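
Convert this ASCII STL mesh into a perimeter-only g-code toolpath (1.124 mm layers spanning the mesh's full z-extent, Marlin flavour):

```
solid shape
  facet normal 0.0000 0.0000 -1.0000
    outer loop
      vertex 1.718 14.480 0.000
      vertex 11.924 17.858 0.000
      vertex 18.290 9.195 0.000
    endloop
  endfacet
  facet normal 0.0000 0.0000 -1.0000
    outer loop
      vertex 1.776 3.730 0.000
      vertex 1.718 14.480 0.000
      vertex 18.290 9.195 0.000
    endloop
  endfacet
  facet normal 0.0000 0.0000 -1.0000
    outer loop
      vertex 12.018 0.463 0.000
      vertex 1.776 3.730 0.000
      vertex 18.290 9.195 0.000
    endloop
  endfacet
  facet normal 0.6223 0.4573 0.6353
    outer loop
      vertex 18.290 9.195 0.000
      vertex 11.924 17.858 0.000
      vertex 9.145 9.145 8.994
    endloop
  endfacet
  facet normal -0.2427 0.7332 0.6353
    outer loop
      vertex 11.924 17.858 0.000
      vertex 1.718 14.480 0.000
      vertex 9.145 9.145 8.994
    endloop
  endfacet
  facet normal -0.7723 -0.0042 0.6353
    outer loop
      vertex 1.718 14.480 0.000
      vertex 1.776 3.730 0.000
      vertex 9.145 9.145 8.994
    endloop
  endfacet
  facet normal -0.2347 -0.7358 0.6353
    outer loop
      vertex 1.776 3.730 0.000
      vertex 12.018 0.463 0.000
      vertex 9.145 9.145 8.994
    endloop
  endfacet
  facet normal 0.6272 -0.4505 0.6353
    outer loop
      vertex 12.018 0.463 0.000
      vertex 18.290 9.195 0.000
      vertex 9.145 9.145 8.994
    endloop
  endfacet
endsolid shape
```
; perimeter-only toolpath
G21 ; units = mm
G90 ; absolute positioning
G28 ; home
; layer 1
G0 Z1.124
G0 X17.147 Y9.189
G1 X11.577 Y16.769
G1 X2.646 Y13.813
G1 X2.697 Y4.407
G1 X11.659 Y1.548
G1 X17.147 Y9.189
; layer 2
G0 Z2.248
G0 X16.004 Y9.183
G1 X11.229 Y15.680
G1 X3.575 Y13.146
G1 X3.618 Y5.084
G1 X11.300 Y2.633
G1 X16.004 Y9.183
; layer 3
G0 Z3.373
G0 X14.861 Y9.176
G1 X10.882 Y14.591
G1 X4.503 Y12.479
G1 X4.539 Y5.761
G1 X10.941 Y3.719
G1 X14.861 Y9.176
; layer 4
G0 Z4.497
G0 X13.717 Y9.170
G1 X10.534 Y13.502
G1 X5.431 Y11.812
G1 X5.460 Y6.438
G1 X10.582 Y4.804
G1 X13.717 Y9.170
; layer 5
G0 Z5.621
G0 X12.574 Y9.164
G1 X10.187 Y12.412
G1 X6.360 Y11.146
G1 X6.382 Y7.114
G1 X10.222 Y5.889
G1 X12.574 Y9.164
; layer 6
G0 Z6.745
G0 X11.431 Y9.157
G1 X9.840 Y11.323
G1 X7.288 Y10.479
G1 X7.303 Y7.791
G1 X9.863 Y6.974
G1 X11.431 Y9.157
; layer 7
G0 Z7.870
G0 X10.288 Y9.151
G1 X9.492 Y10.234
G1 X8.217 Y9.812
G1 X8.224 Y8.468
G1 X9.504 Y8.060
G1 X10.288 Y9.151
M2 ; end

The solid is a regular 5-sided pyramid, base circumscribed radius ≈ 9.14 mm, apex at z ≈ 8.99 mm. Slicing at Δz = 1.124 mm — 8 equal slices spanning the solid's height, so layer i sits at z = i·h/8 — gives 7 non-empty perimeters. Each is a 5-segment closed polygon; G0 lifts to the layer z and rapids to the start vertex, then G1 traces the edges. The cross-section shrinks linearly with z (the slice at the apex is degenerate and omitted).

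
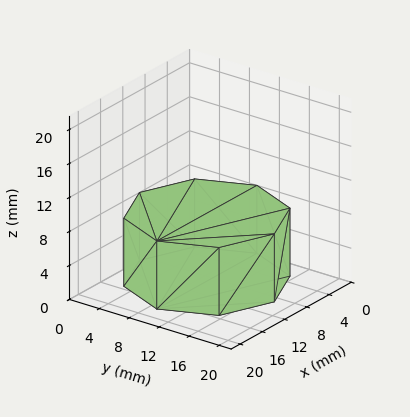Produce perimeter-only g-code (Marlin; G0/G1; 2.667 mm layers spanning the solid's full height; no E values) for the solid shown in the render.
Reading the render: the shape is a regular 8-sided prism (a cylinder approximated with 8 flat sides), circumscribed radius ≈ 9 mm, height ≈ 8 mm (dimensions read to the nearest mm from the axis ticks). For the g-code, the solid's height is divided into equal slices at the stated Δz and each level perimeter traced with G1 moves after a G0 lift.

; perimeter-only toolpath
G21 ; units = mm
G90 ; absolute positioning
G28 ; home
; layer 1
G0 Z2.667
G0 X18.000 Y9.000
G1 X15.364 Y15.364
G1 X9.000 Y18.000
G1 X2.636 Y15.364
G1 X0.000 Y9.000
G1 X2.636 Y2.636
G1 X9.000 Y0.000
G1 X15.364 Y2.636
G1 X18.000 Y9.000
; layer 2
G0 Z5.333
G0 X18.000 Y9.000
G1 X15.364 Y15.364
G1 X9.000 Y18.000
G1 X2.636 Y15.364
G1 X0.000 Y9.000
G1 X2.636 Y2.636
G1 X9.000 Y0.000
G1 X15.364 Y2.636
G1 X18.000 Y9.000
; layer 3
G0 Z8.000
G0 X18.000 Y9.000
G1 X15.364 Y15.364
G1 X9.000 Y18.000
G1 X2.636 Y15.364
G1 X0.000 Y9.000
G1 X2.636 Y2.636
G1 X9.000 Y0.000
G1 X15.364 Y2.636
G1 X18.000 Y9.000
M2 ; end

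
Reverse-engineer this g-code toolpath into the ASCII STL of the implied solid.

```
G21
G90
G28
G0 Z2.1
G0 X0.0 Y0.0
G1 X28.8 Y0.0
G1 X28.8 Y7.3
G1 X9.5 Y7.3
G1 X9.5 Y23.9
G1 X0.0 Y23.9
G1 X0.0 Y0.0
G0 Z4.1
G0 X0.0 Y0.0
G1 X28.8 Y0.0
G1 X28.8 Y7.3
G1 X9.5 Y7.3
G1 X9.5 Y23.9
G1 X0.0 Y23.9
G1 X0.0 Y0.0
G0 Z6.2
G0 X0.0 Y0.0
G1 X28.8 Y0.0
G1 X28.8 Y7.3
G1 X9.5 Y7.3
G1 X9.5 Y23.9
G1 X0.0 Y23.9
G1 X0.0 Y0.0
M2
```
solid part
  facet normal 0.0000 0.0000 -1.0000
    outer loop
      vertex 28.8 7.3 0.0
      vertex 28.8 0.0 0.0
      vertex 0.0 0.0 0.0
    endloop
  endfacet
  facet normal 0.0000 0.0000 -1.0000
    outer loop
      vertex 9.5 7.3 0.0
      vertex 28.8 7.3 0.0
      vertex 0.0 0.0 0.0
    endloop
  endfacet
  facet normal 0.0000 0.0000 -1.0000
    outer loop
      vertex 9.5 23.9 0.0
      vertex 9.5 7.3 0.0
      vertex 0.0 0.0 0.0
    endloop
  endfacet
  facet normal 0.0000 0.0000 -1.0000
    outer loop
      vertex 0.0 23.9 0.0
      vertex 9.5 23.9 0.0
      vertex 0.0 0.0 0.0
    endloop
  endfacet
  facet normal 0.0000 0.0000 1.0000
    outer loop
      vertex 0.0 0.0 6.2
      vertex 28.8 0.0 6.2
      vertex 28.8 7.3 6.2
    endloop
  endfacet
  facet normal 0.0000 0.0000 1.0000
    outer loop
      vertex 0.0 0.0 6.2
      vertex 28.8 7.3 6.2
      vertex 9.5 7.3 6.2
    endloop
  endfacet
  facet normal 0.0000 0.0000 1.0000
    outer loop
      vertex 0.0 0.0 6.2
      vertex 9.5 7.3 6.2
      vertex 9.5 23.9 6.2
    endloop
  endfacet
  facet normal 0.0000 0.0000 1.0000
    outer loop
      vertex 0.0 0.0 6.2
      vertex 9.5 23.9 6.2
      vertex 0.0 23.9 6.2
    endloop
  endfacet
  facet normal 0.0000 -1.0000 0.0000
    outer loop
      vertex 0.0 0.0 0.0
      vertex 28.8 0.0 0.0
      vertex 28.8 0.0 6.2
    endloop
  endfacet
  facet normal 0.0000 -1.0000 0.0000
    outer loop
      vertex 0.0 0.0 0.0
      vertex 28.8 0.0 6.2
      vertex 0.0 0.0 6.2
    endloop
  endfacet
  facet normal 1.0000 0.0000 0.0000
    outer loop
      vertex 28.8 0.0 0.0
      vertex 28.8 7.3 0.0
      vertex 28.8 7.3 6.2
    endloop
  endfacet
  facet normal 1.0000 0.0000 0.0000
    outer loop
      vertex 28.8 0.0 0.0
      vertex 28.8 7.3 6.2
      vertex 28.8 0.0 6.2
    endloop
  endfacet
  facet normal 0.0000 1.0000 0.0000
    outer loop
      vertex 28.8 7.3 0.0
      vertex 9.5 7.3 0.0
      vertex 9.5 7.3 6.2
    endloop
  endfacet
  facet normal 0.0000 1.0000 0.0000
    outer loop
      vertex 28.8 7.3 0.0
      vertex 9.5 7.3 6.2
      vertex 28.8 7.3 6.2
    endloop
  endfacet
  facet normal 1.0000 0.0000 0.0000
    outer loop
      vertex 9.5 7.3 0.0
      vertex 9.5 23.9 0.0
      vertex 9.5 23.9 6.2
    endloop
  endfacet
  facet normal 1.0000 0.0000 0.0000
    outer loop
      vertex 9.5 7.3 0.0
      vertex 9.5 23.9 6.2
      vertex 9.5 7.3 6.2
    endloop
  endfacet
  facet normal 0.0000 1.0000 0.0000
    outer loop
      vertex 9.5 23.9 0.0
      vertex 0.0 23.9 0.0
      vertex 0.0 23.9 6.2
    endloop
  endfacet
  facet normal 0.0000 1.0000 0.0000
    outer loop
      vertex 9.5 23.9 0.0
      vertex 0.0 23.9 6.2
      vertex 9.5 23.9 6.2
    endloop
  endfacet
  facet normal -1.0000 0.0000 0.0000
    outer loop
      vertex 0.0 23.9 0.0
      vertex 0.0 0.0 0.0
      vertex 0.0 0.0 6.2
    endloop
  endfacet
  facet normal -1.0000 0.0000 0.0000
    outer loop
      vertex 0.0 23.9 0.0
      vertex 0.0 0.0 6.2
      vertex 0.0 23.9 6.2
    endloop
  endfacet
endsolid part

The G0 Z moves step by Δz≈2.1 mm. Every layer's G1 loop is the same polygon, so the solid is a straight extrusion of it from z=0 to z≈6.2. Closing with flat bottom and top caps and triangulating gives 20 facets — an L-shaped prism: outer 28.8 × 23.9 mm, arm thicknesses ≈ 7.3 mm (horizontal) and 9.5 mm (vertical), extruded 6.2 mm in z.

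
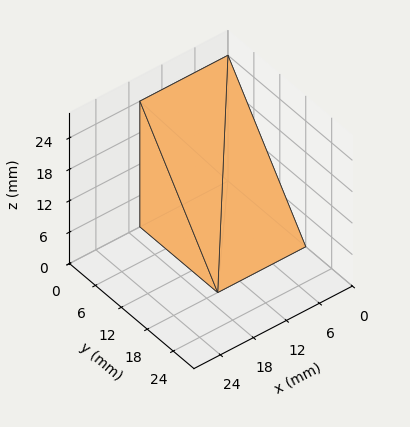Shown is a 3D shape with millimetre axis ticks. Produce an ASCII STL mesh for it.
Reading the render: the shape is a wedge (ramp): 16 × 18 mm base, rising to 24 mm along the y=0 edge and sloping linearly to z=0 at y=18 (dimensions read to the nearest mm from the axis ticks). For the STL, each face is triangulated and given an outward normal.

solid part
  facet normal 0.0000 0.0000 -1.0000
    outer loop
      vertex 16.00 18.00 0.00
      vertex 16.00 0.00 0.00
      vertex 0.00 0.00 0.00
    endloop
  endfacet
  facet normal 0.0000 0.0000 -1.0000
    outer loop
      vertex 0.00 18.00 0.00
      vertex 16.00 18.00 0.00
      vertex 0.00 0.00 0.00
    endloop
  endfacet
  facet normal 0.0000 -1.0000 0.0000
    outer loop
      vertex 0.00 0.00 0.00
      vertex 16.00 0.00 0.00
      vertex 16.00 0.00 24.00
    endloop
  endfacet
  facet normal 0.0000 -1.0000 0.0000
    outer loop
      vertex 0.00 0.00 0.00
      vertex 16.00 0.00 24.00
      vertex 0.00 0.00 24.00
    endloop
  endfacet
  facet normal 0.0000 0.8000 0.6000
    outer loop
      vertex 0.00 0.00 24.00
      vertex 16.00 0.00 24.00
      vertex 16.00 18.00 0.00
    endloop
  endfacet
  facet normal 0.0000 0.8000 0.6000
    outer loop
      vertex 0.00 0.00 24.00
      vertex 16.00 18.00 0.00
      vertex 0.00 18.00 0.00
    endloop
  endfacet
  facet normal -1.0000 0.0000 0.0000
    outer loop
      vertex 0.00 0.00 24.00
      vertex 0.00 18.00 0.00
      vertex 0.00 0.00 0.00
    endloop
  endfacet
  facet normal 1.0000 0.0000 0.0000
    outer loop
      vertex 16.00 0.00 0.00
      vertex 16.00 18.00 0.00
      vertex 16.00 0.00 24.00
    endloop
  endfacet
endsolid part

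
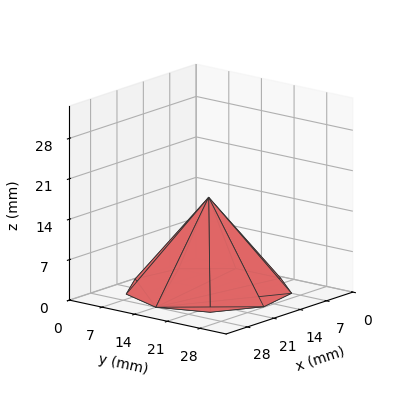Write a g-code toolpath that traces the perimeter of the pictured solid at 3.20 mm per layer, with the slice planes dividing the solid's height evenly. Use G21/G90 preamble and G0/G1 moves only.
Reading the render: the shape is a regular 9-sided pyramid, base circumscribed radius ≈ 14 mm, apex at z ≈ 16 mm (dimensions read to the nearest mm from the axis ticks). For the g-code, the solid's height is divided into equal slices at the stated Δz and each level perimeter traced with G1 moves after a G0 lift.

; perimeter-only toolpath
G21 ; units = mm
G90 ; absolute positioning
G28 ; home
; layer 1
G0 Z3.20
G0 X25.20 Y14.00
G1 X22.58 Y21.20
G1 X15.94 Y25.03
G1 X8.40 Y23.70
G1 X3.47 Y17.83
G1 X3.47 Y10.17
G1 X8.40 Y4.30
G1 X15.94 Y2.97
G1 X22.58 Y6.80
G1 X25.20 Y14.00
; layer 2
G0 Z6.40
G0 X22.40 Y14.00
G1 X20.43 Y19.40
G1 X15.46 Y22.27
G1 X9.80 Y21.27
G1 X6.10 Y16.87
G1 X6.10 Y11.13
G1 X9.80 Y6.73
G1 X15.46 Y5.73
G1 X20.43 Y8.60
G1 X22.40 Y14.00
; layer 3
G0 Z9.60
G0 X19.60 Y14.00
G1 X18.29 Y17.60
G1 X14.97 Y19.52
G1 X11.20 Y18.85
G1 X8.74 Y15.92
G1 X8.74 Y12.08
G1 X11.20 Y9.15
G1 X14.97 Y8.48
G1 X18.29 Y10.40
G1 X19.60 Y14.00
; layer 4
G0 Z12.80
G0 X16.80 Y14.00
G1 X16.14 Y15.80
G1 X14.49 Y16.76
G1 X12.60 Y16.42
G1 X11.37 Y14.96
G1 X11.37 Y13.04
G1 X12.60 Y11.58
G1 X14.49 Y11.24
G1 X16.14 Y12.20
G1 X16.80 Y14.00
M2 ; end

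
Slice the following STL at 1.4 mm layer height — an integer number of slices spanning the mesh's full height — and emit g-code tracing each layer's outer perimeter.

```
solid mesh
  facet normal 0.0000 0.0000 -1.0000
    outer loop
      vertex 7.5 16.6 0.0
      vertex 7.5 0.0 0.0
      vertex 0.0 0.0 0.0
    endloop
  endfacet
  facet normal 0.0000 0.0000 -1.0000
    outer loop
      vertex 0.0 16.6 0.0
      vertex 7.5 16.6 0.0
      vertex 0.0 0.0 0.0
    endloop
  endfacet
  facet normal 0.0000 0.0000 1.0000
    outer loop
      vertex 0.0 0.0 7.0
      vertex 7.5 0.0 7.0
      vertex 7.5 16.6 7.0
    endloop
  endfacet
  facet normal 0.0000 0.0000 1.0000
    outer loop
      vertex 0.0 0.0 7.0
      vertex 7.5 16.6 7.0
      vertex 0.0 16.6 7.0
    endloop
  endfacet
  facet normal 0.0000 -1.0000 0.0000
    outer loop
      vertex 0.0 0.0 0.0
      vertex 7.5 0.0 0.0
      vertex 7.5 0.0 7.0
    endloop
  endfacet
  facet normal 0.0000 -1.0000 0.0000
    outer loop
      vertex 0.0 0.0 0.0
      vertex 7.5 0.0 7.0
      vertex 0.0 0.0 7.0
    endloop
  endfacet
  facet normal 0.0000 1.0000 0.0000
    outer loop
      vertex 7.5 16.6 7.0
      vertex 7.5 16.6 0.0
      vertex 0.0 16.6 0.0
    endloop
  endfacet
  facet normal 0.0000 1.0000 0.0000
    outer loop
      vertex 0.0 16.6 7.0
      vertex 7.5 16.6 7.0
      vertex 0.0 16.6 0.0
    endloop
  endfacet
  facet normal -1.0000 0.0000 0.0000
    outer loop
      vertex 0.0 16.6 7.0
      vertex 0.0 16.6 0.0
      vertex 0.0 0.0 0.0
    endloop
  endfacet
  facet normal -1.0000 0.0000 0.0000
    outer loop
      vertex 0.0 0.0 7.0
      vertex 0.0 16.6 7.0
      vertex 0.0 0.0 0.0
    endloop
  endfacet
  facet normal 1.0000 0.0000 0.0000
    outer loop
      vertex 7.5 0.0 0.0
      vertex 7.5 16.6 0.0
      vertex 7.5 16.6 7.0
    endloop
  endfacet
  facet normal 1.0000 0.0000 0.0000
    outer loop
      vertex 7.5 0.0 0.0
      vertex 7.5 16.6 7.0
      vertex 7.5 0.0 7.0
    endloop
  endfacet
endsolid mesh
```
; perimeter-only toolpath
G21 ; units = mm
G90 ; absolute positioning
G28 ; home
; layer 1
G0 Z1.4
G0 X0.0 Y0.0
G1 X7.5 Y0.0
G1 X7.5 Y16.6
G1 X0.0 Y16.6
G1 X0.0 Y0.0
; layer 2
G0 Z2.8
G0 X0.0 Y0.0
G1 X7.5 Y0.0
G1 X7.5 Y16.6
G1 X0.0 Y16.6
G1 X0.0 Y0.0
; layer 3
G0 Z4.2
G0 X0.0 Y0.0
G1 X7.5 Y0.0
G1 X7.5 Y16.6
G1 X0.0 Y16.6
G1 X0.0 Y0.0
; layer 4
G0 Z5.6
G0 X0.0 Y0.0
G1 X7.5 Y0.0
G1 X7.5 Y16.6
G1 X0.0 Y16.6
G1 X0.0 Y0.0
; layer 5
G0 Z7.0
G0 X0.0 Y0.0
G1 X7.5 Y0.0
G1 X7.5 Y16.6
G1 X0.0 Y16.6
G1 X0.0 Y0.0
M2 ; end

The solid is a rectangular box, roughly 7.5 × 16.6 mm footprint and 7 mm tall. Slicing at Δz = 1.4 mm — 5 equal slices spanning the solid's height, so layer i sits at z = i·h/5 — gives 5 non-empty perimeters. Each is a 4-segment closed polygon; G0 lifts to the layer z and rapids to the start vertex, then G1 traces the edges.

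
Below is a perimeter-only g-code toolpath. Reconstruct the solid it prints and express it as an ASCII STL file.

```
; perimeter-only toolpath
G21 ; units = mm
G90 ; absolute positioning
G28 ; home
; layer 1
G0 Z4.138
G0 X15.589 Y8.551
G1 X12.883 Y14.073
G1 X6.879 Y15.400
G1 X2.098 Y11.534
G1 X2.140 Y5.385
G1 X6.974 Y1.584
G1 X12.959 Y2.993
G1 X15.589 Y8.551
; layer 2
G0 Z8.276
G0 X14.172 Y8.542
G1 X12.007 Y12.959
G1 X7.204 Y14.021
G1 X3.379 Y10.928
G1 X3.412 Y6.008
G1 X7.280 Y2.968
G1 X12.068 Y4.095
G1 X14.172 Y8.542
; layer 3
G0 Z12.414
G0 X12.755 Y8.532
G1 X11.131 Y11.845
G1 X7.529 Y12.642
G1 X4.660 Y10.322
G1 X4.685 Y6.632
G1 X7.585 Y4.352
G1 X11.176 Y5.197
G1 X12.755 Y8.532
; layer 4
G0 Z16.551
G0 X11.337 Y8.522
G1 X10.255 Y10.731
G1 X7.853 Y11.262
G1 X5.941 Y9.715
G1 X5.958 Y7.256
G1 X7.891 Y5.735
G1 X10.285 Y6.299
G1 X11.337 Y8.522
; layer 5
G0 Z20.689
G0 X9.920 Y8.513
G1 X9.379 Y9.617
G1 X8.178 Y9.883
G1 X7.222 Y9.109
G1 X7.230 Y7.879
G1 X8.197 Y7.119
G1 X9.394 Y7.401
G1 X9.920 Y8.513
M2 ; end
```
solid part
  facet normal 0.0000 0.0000 -1.0000
    outer loop
      vertex 6.554 16.780 0.000
      vertex 13.759 15.187 0.000
      vertex 17.006 8.561 0.000
    endloop
  endfacet
  facet normal 0.0000 0.0000 -1.0000
    outer loop
      vertex 0.817 12.140 0.000
      vertex 6.554 16.780 0.000
      vertex 17.006 8.561 0.000
    endloop
  endfacet
  facet normal 0.0000 0.0000 -1.0000
    outer loop
      vertex 0.867 4.761 0.000
      vertex 0.817 12.140 0.000
      vertex 17.006 8.561 0.000
    endloop
  endfacet
  facet normal 0.0000 0.0000 -1.0000
    outer loop
      vertex 6.668 0.200 0.000
      vertex 0.867 4.761 0.000
      vertex 17.006 8.561 0.000
    endloop
  endfacet
  facet normal 0.0000 0.0000 -1.0000
    outer loop
      vertex 13.850 1.891 0.000
      vertex 6.668 0.200 0.000
      vertex 17.006 8.561 0.000
    endloop
  endfacet
  facet normal 0.8581 0.4205 0.2949
    outer loop
      vertex 17.006 8.561 0.000
      vertex 13.759 15.187 0.000
      vertex 8.503 8.503 24.827
    endloop
  endfacet
  facet normal 0.2063 0.9330 0.2949
    outer loop
      vertex 13.759 15.187 0.000
      vertex 6.554 16.780 0.000
      vertex 8.503 8.503 24.827
    endloop
  endfacet
  facet normal -0.6009 0.7430 0.2949
    outer loop
      vertex 6.554 16.780 0.000
      vertex 0.817 12.140 0.000
      vertex 8.503 8.503 24.827
    endloop
  endfacet
  facet normal -0.9555 -0.0065 0.2949
    outer loop
      vertex 0.817 12.140 0.000
      vertex 0.867 4.761 0.000
      vertex 8.503 8.503 24.827
    endloop
  endfacet
  facet normal -0.5906 -0.7512 0.2949
    outer loop
      vertex 0.867 4.761 0.000
      vertex 6.668 0.200 0.000
      vertex 8.503 8.503 24.827
    endloop
  endfacet
  facet normal 0.2190 -0.9301 0.2949
    outer loop
      vertex 6.668 0.200 0.000
      vertex 13.850 1.891 0.000
      vertex 8.503 8.503 24.827
    endloop
  endfacet
  facet normal 0.8637 -0.4087 0.2949
    outer loop
      vertex 13.850 1.891 0.000
      vertex 17.006 8.561 0.000
      vertex 8.503 8.503 24.827
    endloop
  endfacet
endsolid part

The G0 Z moves step by Δz≈4.138 mm. The G1 loops shrink linearly with z, so the solid tapers from its base footprint up to z≈24.8. Closing with a flat bottom cap and the tapered top and triangulating gives 12 facets — a regular 7-sided pyramid, base circumscribed radius ≈ 8.5 mm, apex at z ≈ 24.8 mm.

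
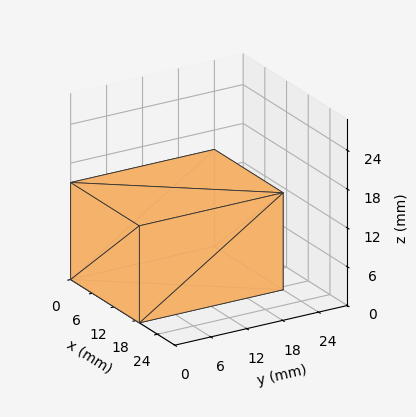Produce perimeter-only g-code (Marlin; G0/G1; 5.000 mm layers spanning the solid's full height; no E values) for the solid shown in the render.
Reading the render: the shape is a rectangular box, roughly 19 × 24 mm footprint and 15 mm tall (dimensions read to the nearest mm from the axis ticks). For the g-code, the solid's height is divided into equal slices at the stated Δz and each level perimeter traced with G1 moves after a G0 lift.

; perimeter-only toolpath
G21 ; units = mm
G90 ; absolute positioning
G28 ; home
; layer 1
G0 Z5.000
G0 X0.000 Y0.000
G1 X19.000 Y0.000
G1 X19.000 Y24.000
G1 X0.000 Y24.000
G1 X0.000 Y0.000
; layer 2
G0 Z10.000
G0 X0.000 Y0.000
G1 X19.000 Y0.000
G1 X19.000 Y24.000
G1 X0.000 Y24.000
G1 X0.000 Y0.000
; layer 3
G0 Z15.000
G0 X0.000 Y0.000
G1 X19.000 Y0.000
G1 X19.000 Y24.000
G1 X0.000 Y24.000
G1 X0.000 Y0.000
M2 ; end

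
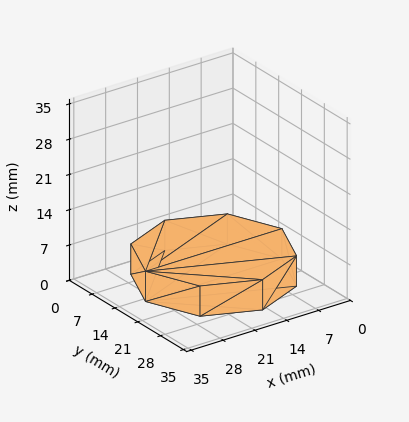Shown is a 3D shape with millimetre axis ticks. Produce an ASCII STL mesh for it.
Reading the render: the shape is a regular 8-sided prism (a cylinder approximated with 8 flat sides), circumscribed radius ≈ 15 mm, height ≈ 6 mm (dimensions read to the nearest mm from the axis ticks). For the STL, each face is triangulated and given an outward normal.

solid part
  facet normal 0.0000 0.0000 -1.0000
    outer loop
      vertex 15.00 30.00 0.00
      vertex 25.61 25.61 0.00
      vertex 30.00 15.00 0.00
    endloop
  endfacet
  facet normal 0.0000 0.0000 -1.0000
    outer loop
      vertex 4.39 25.61 0.00
      vertex 15.00 30.00 0.00
      vertex 30.00 15.00 0.00
    endloop
  endfacet
  facet normal 0.0000 0.0000 -1.0000
    outer loop
      vertex 0.00 15.00 0.00
      vertex 4.39 25.61 0.00
      vertex 30.00 15.00 0.00
    endloop
  endfacet
  facet normal 0.0000 0.0000 -1.0000
    outer loop
      vertex 4.39 4.39 0.00
      vertex 0.00 15.00 0.00
      vertex 30.00 15.00 0.00
    endloop
  endfacet
  facet normal 0.0000 0.0000 -1.0000
    outer loop
      vertex 15.00 0.00 0.00
      vertex 4.39 4.39 0.00
      vertex 30.00 15.00 0.00
    endloop
  endfacet
  facet normal 0.0000 0.0000 -1.0000
    outer loop
      vertex 25.61 4.39 0.00
      vertex 15.00 0.00 0.00
      vertex 30.00 15.00 0.00
    endloop
  endfacet
  facet normal 0.0000 0.0000 1.0000
    outer loop
      vertex 30.00 15.00 6.00
      vertex 25.61 25.61 6.00
      vertex 15.00 30.00 6.00
    endloop
  endfacet
  facet normal 0.0000 0.0000 1.0000
    outer loop
      vertex 30.00 15.00 6.00
      vertex 15.00 30.00 6.00
      vertex 4.39 25.61 6.00
    endloop
  endfacet
  facet normal 0.0000 0.0000 1.0000
    outer loop
      vertex 30.00 15.00 6.00
      vertex 4.39 25.61 6.00
      vertex 0.00 15.00 6.00
    endloop
  endfacet
  facet normal 0.0000 0.0000 1.0000
    outer loop
      vertex 30.00 15.00 6.00
      vertex 0.00 15.00 6.00
      vertex 4.39 4.39 6.00
    endloop
  endfacet
  facet normal 0.0000 0.0000 1.0000
    outer loop
      vertex 30.00 15.00 6.00
      vertex 4.39 4.39 6.00
      vertex 15.00 0.00 6.00
    endloop
  endfacet
  facet normal 0.0000 0.0000 1.0000
    outer loop
      vertex 30.00 15.00 6.00
      vertex 15.00 0.00 6.00
      vertex 25.61 4.39 6.00
    endloop
  endfacet
  facet normal 0.9240 0.3823 0.0000
    outer loop
      vertex 30.00 15.00 0.00
      vertex 25.61 25.61 0.00
      vertex 25.61 25.61 6.00
    endloop
  endfacet
  facet normal 0.9240 0.3823 0.0000
    outer loop
      vertex 30.00 15.00 0.00
      vertex 25.61 25.61 6.00
      vertex 30.00 15.00 6.00
    endloop
  endfacet
  facet normal 0.3823 0.9240 0.0000
    outer loop
      vertex 25.61 25.61 0.00
      vertex 15.00 30.00 0.00
      vertex 15.00 30.00 6.00
    endloop
  endfacet
  facet normal 0.3823 0.9240 0.0000
    outer loop
      vertex 25.61 25.61 0.00
      vertex 15.00 30.00 6.00
      vertex 25.61 25.61 6.00
    endloop
  endfacet
  facet normal -0.3823 0.9240 0.0000
    outer loop
      vertex 15.00 30.00 0.00
      vertex 4.39 25.61 0.00
      vertex 4.39 25.61 6.00
    endloop
  endfacet
  facet normal -0.3823 0.9240 0.0000
    outer loop
      vertex 15.00 30.00 0.00
      vertex 4.39 25.61 6.00
      vertex 15.00 30.00 6.00
    endloop
  endfacet
  facet normal -0.9240 0.3823 0.0000
    outer loop
      vertex 4.39 25.61 0.00
      vertex 0.00 15.00 0.00
      vertex 0.00 15.00 6.00
    endloop
  endfacet
  facet normal -0.9240 0.3823 0.0000
    outer loop
      vertex 4.39 25.61 0.00
      vertex 0.00 15.00 6.00
      vertex 4.39 25.61 6.00
    endloop
  endfacet
  facet normal -0.9240 -0.3823 0.0000
    outer loop
      vertex 0.00 15.00 0.00
      vertex 4.39 4.39 0.00
      vertex 4.39 4.39 6.00
    endloop
  endfacet
  facet normal -0.9240 -0.3823 0.0000
    outer loop
      vertex 0.00 15.00 0.00
      vertex 4.39 4.39 6.00
      vertex 0.00 15.00 6.00
    endloop
  endfacet
  facet normal -0.3823 -0.9240 0.0000
    outer loop
      vertex 4.39 4.39 0.00
      vertex 15.00 0.00 0.00
      vertex 15.00 0.00 6.00
    endloop
  endfacet
  facet normal -0.3823 -0.9240 0.0000
    outer loop
      vertex 4.39 4.39 0.00
      vertex 15.00 0.00 6.00
      vertex 4.39 4.39 6.00
    endloop
  endfacet
  facet normal 0.3823 -0.9240 0.0000
    outer loop
      vertex 15.00 0.00 0.00
      vertex 25.61 4.39 0.00
      vertex 25.61 4.39 6.00
    endloop
  endfacet
  facet normal 0.3823 -0.9240 0.0000
    outer loop
      vertex 15.00 0.00 0.00
      vertex 25.61 4.39 6.00
      vertex 15.00 0.00 6.00
    endloop
  endfacet
  facet normal 0.9240 -0.3823 0.0000
    outer loop
      vertex 25.61 4.39 0.00
      vertex 30.00 15.00 0.00
      vertex 30.00 15.00 6.00
    endloop
  endfacet
  facet normal 0.9240 -0.3823 0.0000
    outer loop
      vertex 25.61 4.39 0.00
      vertex 30.00 15.00 6.00
      vertex 25.61 4.39 6.00
    endloop
  endfacet
endsolid part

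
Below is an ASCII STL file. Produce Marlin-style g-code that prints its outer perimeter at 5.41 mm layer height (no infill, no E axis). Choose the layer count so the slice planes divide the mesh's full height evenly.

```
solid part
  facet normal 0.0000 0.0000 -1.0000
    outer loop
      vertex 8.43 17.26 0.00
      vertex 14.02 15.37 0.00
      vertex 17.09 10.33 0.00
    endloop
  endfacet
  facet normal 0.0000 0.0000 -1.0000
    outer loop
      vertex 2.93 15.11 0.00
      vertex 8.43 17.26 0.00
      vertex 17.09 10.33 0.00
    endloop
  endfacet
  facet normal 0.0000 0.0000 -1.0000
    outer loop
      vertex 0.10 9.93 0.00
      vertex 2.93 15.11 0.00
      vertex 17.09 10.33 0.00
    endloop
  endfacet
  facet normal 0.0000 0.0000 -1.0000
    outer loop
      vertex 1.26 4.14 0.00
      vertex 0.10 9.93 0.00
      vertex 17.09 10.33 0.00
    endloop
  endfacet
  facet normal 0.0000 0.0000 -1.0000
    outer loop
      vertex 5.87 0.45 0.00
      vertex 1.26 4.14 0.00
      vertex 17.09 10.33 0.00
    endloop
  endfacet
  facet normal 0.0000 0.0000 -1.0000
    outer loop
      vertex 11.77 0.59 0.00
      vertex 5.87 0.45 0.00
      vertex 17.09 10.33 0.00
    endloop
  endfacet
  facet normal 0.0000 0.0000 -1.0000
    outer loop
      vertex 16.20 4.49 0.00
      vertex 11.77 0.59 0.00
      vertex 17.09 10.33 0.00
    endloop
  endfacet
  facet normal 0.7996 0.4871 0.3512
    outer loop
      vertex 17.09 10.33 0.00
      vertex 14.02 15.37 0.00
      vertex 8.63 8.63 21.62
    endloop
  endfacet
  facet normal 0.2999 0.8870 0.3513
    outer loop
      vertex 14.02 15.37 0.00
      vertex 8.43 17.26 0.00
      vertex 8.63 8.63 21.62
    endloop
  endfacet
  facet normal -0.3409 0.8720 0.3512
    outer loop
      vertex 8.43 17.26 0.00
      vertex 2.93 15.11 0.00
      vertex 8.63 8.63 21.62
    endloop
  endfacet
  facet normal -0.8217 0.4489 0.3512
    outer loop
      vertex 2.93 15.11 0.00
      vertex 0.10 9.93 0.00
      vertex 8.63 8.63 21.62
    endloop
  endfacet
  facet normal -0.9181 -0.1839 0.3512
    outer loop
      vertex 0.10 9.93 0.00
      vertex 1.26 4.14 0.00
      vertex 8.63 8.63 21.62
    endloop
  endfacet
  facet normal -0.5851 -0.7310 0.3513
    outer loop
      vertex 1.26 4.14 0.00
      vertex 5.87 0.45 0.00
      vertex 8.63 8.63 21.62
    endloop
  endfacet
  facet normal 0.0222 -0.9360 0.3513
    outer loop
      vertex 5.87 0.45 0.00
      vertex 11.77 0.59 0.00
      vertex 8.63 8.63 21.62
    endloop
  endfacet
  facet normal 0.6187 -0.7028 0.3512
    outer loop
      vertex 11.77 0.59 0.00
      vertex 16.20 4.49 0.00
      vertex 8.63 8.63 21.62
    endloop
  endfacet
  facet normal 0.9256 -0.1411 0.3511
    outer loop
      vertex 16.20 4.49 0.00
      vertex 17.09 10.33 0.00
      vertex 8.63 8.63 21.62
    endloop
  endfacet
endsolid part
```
; perimeter-only toolpath
G21 ; units = mm
G90 ; absolute positioning
G28 ; home
; layer 1
G0 Z5.41
G0 X14.97 Y9.91
G1 X12.67 Y13.69
G1 X8.48 Y15.10
G1 X4.36 Y13.49
G1 X2.23 Y9.61
G1 X3.10 Y5.26
G1 X6.56 Y2.50
G1 X10.99 Y2.60
G1 X14.31 Y5.53
G1 X14.97 Y9.91
; layer 2
G0 Z10.81
G0 X12.86 Y9.48
G1 X11.32 Y12.00
G1 X8.53 Y12.95
G1 X5.78 Y11.87
G1 X4.37 Y9.28
G1 X4.95 Y6.38
G1 X7.25 Y4.54
G1 X10.20 Y4.61
G1 X12.41 Y6.56
G1 X12.86 Y9.48
; layer 3
G0 Z16.21
G0 X10.75 Y9.05
G1 X9.98 Y10.31
G1 X8.58 Y10.79
G1 X7.21 Y10.25
G1 X6.50 Y8.96
G1 X6.79 Y7.51
G1 X7.94 Y6.58
G1 X9.41 Y6.62
G1 X10.52 Y7.60
G1 X10.75 Y9.05
M2 ; end

The solid is a regular 9-sided pyramid, base circumscribed radius ≈ 8.63 mm, apex at z ≈ 21.6 mm. Slicing at Δz = 5.41 mm — 4 equal slices spanning the solid's height, so layer i sits at z = i·h/4 — gives 3 non-empty perimeters. Each is a 9-segment closed polygon; G0 lifts to the layer z and rapids to the start vertex, then G1 traces the edges. The cross-section shrinks linearly with z (the slice at the apex is degenerate and omitted).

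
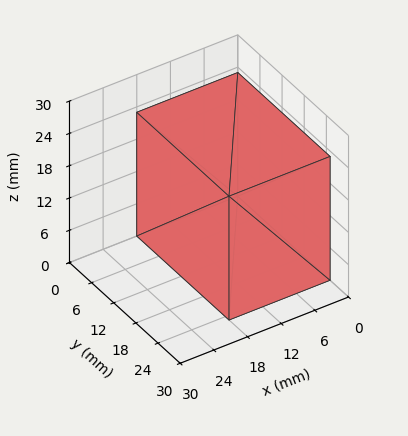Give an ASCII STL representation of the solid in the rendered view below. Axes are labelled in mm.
Reading the render: the shape is a rectangular box, roughly 18 × 25 mm footprint and 23 mm tall (dimensions read to the nearest mm from the axis ticks). For the STL, each face is triangulated and given an outward normal.

solid part
  facet normal 0.0000 0.0000 -1.0000
    outer loop
      vertex 18.0 25.0 0.0
      vertex 18.0 0.0 0.0
      vertex 0.0 0.0 0.0
    endloop
  endfacet
  facet normal 0.0000 0.0000 -1.0000
    outer loop
      vertex 0.0 25.0 0.0
      vertex 18.0 25.0 0.0
      vertex 0.0 0.0 0.0
    endloop
  endfacet
  facet normal 0.0000 0.0000 1.0000
    outer loop
      vertex 0.0 0.0 23.0
      vertex 18.0 0.0 23.0
      vertex 18.0 25.0 23.0
    endloop
  endfacet
  facet normal 0.0000 0.0000 1.0000
    outer loop
      vertex 0.0 0.0 23.0
      vertex 18.0 25.0 23.0
      vertex 0.0 25.0 23.0
    endloop
  endfacet
  facet normal 0.0000 -1.0000 0.0000
    outer loop
      vertex 0.0 0.0 0.0
      vertex 18.0 0.0 0.0
      vertex 18.0 0.0 23.0
    endloop
  endfacet
  facet normal 0.0000 -1.0000 0.0000
    outer loop
      vertex 0.0 0.0 0.0
      vertex 18.0 0.0 23.0
      vertex 0.0 0.0 23.0
    endloop
  endfacet
  facet normal 0.0000 1.0000 0.0000
    outer loop
      vertex 18.0 25.0 23.0
      vertex 18.0 25.0 0.0
      vertex 0.0 25.0 0.0
    endloop
  endfacet
  facet normal 0.0000 1.0000 0.0000
    outer loop
      vertex 0.0 25.0 23.0
      vertex 18.0 25.0 23.0
      vertex 0.0 25.0 0.0
    endloop
  endfacet
  facet normal -1.0000 0.0000 0.0000
    outer loop
      vertex 0.0 25.0 23.0
      vertex 0.0 25.0 0.0
      vertex 0.0 0.0 0.0
    endloop
  endfacet
  facet normal -1.0000 0.0000 0.0000
    outer loop
      vertex 0.0 0.0 23.0
      vertex 0.0 25.0 23.0
      vertex 0.0 0.0 0.0
    endloop
  endfacet
  facet normal 1.0000 0.0000 0.0000
    outer loop
      vertex 18.0 0.0 0.0
      vertex 18.0 25.0 0.0
      vertex 18.0 25.0 23.0
    endloop
  endfacet
  facet normal 1.0000 0.0000 0.0000
    outer loop
      vertex 18.0 0.0 0.0
      vertex 18.0 25.0 23.0
      vertex 18.0 0.0 23.0
    endloop
  endfacet
endsolid part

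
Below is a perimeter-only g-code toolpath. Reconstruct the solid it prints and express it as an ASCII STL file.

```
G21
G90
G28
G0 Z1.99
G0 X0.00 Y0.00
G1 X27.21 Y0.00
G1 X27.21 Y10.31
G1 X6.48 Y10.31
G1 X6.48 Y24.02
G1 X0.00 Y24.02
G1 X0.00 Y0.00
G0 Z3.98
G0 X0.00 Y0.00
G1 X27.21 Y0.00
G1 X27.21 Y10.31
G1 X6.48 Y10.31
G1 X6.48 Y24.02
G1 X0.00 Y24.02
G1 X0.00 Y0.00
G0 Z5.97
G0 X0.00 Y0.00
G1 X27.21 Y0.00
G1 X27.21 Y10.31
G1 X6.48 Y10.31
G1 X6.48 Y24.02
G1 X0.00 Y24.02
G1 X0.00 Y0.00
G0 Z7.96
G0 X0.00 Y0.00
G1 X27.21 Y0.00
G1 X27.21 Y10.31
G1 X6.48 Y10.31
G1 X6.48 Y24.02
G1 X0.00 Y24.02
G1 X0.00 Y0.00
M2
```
solid part
  facet normal 0.0000 0.0000 -1.0000
    outer loop
      vertex 27.21 10.31 0.00
      vertex 27.21 0.00 0.00
      vertex 0.00 0.00 0.00
    endloop
  endfacet
  facet normal 0.0000 0.0000 -1.0000
    outer loop
      vertex 6.48 10.31 0.00
      vertex 27.21 10.31 0.00
      vertex 0.00 0.00 0.00
    endloop
  endfacet
  facet normal 0.0000 0.0000 -1.0000
    outer loop
      vertex 6.48 24.02 0.00
      vertex 6.48 10.31 0.00
      vertex 0.00 0.00 0.00
    endloop
  endfacet
  facet normal 0.0000 0.0000 -1.0000
    outer loop
      vertex 0.00 24.02 0.00
      vertex 6.48 24.02 0.00
      vertex 0.00 0.00 0.00
    endloop
  endfacet
  facet normal 0.0000 0.0000 1.0000
    outer loop
      vertex 0.00 0.00 7.96
      vertex 27.21 0.00 7.96
      vertex 27.21 10.31 7.96
    endloop
  endfacet
  facet normal 0.0000 0.0000 1.0000
    outer loop
      vertex 0.00 0.00 7.96
      vertex 27.21 10.31 7.96
      vertex 6.48 10.31 7.96
    endloop
  endfacet
  facet normal 0.0000 0.0000 1.0000
    outer loop
      vertex 0.00 0.00 7.96
      vertex 6.48 10.31 7.96
      vertex 6.48 24.02 7.96
    endloop
  endfacet
  facet normal 0.0000 0.0000 1.0000
    outer loop
      vertex 0.00 0.00 7.96
      vertex 6.48 24.02 7.96
      vertex 0.00 24.02 7.96
    endloop
  endfacet
  facet normal 0.0000 -1.0000 0.0000
    outer loop
      vertex 0.00 0.00 0.00
      vertex 27.21 0.00 0.00
      vertex 27.21 0.00 7.96
    endloop
  endfacet
  facet normal 0.0000 -1.0000 0.0000
    outer loop
      vertex 0.00 0.00 0.00
      vertex 27.21 0.00 7.96
      vertex 0.00 0.00 7.96
    endloop
  endfacet
  facet normal 1.0000 0.0000 0.0000
    outer loop
      vertex 27.21 0.00 0.00
      vertex 27.21 10.31 0.00
      vertex 27.21 10.31 7.96
    endloop
  endfacet
  facet normal 1.0000 0.0000 0.0000
    outer loop
      vertex 27.21 0.00 0.00
      vertex 27.21 10.31 7.96
      vertex 27.21 0.00 7.96
    endloop
  endfacet
  facet normal 0.0000 1.0000 0.0000
    outer loop
      vertex 27.21 10.31 0.00
      vertex 6.48 10.31 0.00
      vertex 6.48 10.31 7.96
    endloop
  endfacet
  facet normal 0.0000 1.0000 0.0000
    outer loop
      vertex 27.21 10.31 0.00
      vertex 6.48 10.31 7.96
      vertex 27.21 10.31 7.96
    endloop
  endfacet
  facet normal 1.0000 0.0000 0.0000
    outer loop
      vertex 6.48 10.31 0.00
      vertex 6.48 24.02 0.00
      vertex 6.48 24.02 7.96
    endloop
  endfacet
  facet normal 1.0000 0.0000 0.0000
    outer loop
      vertex 6.48 10.31 0.00
      vertex 6.48 24.02 7.96
      vertex 6.48 10.31 7.96
    endloop
  endfacet
  facet normal 0.0000 1.0000 0.0000
    outer loop
      vertex 6.48 24.02 0.00
      vertex 0.00 24.02 0.00
      vertex 0.00 24.02 7.96
    endloop
  endfacet
  facet normal 0.0000 1.0000 0.0000
    outer loop
      vertex 6.48 24.02 0.00
      vertex 0.00 24.02 7.96
      vertex 6.48 24.02 7.96
    endloop
  endfacet
  facet normal -1.0000 0.0000 0.0000
    outer loop
      vertex 0.00 24.02 0.00
      vertex 0.00 0.00 0.00
      vertex 0.00 0.00 7.96
    endloop
  endfacet
  facet normal -1.0000 0.0000 0.0000
    outer loop
      vertex 0.00 24.02 0.00
      vertex 0.00 0.00 7.96
      vertex 0.00 24.02 7.96
    endloop
  endfacet
endsolid part

The G0 Z moves step by Δz≈1.99 mm. Every layer's G1 loop is the same polygon, so the solid is a straight extrusion of it from z=0 to z≈7.96. Closing with flat bottom and top caps and triangulating gives 20 facets — an L-shaped prism: outer 27.2 × 24 mm, arm thicknesses ≈ 10.3 mm (horizontal) and 6.48 mm (vertical), extruded 7.96 mm in z.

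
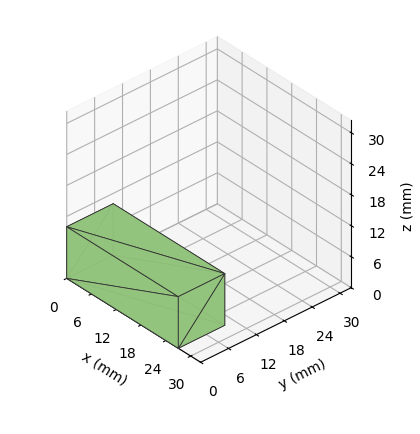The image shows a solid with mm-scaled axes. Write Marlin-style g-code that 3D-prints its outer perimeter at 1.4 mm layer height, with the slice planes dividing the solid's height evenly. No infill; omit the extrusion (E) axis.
Reading the render: the shape is a rectangular box, roughly 27 × 10 mm footprint and 10 mm tall (dimensions read to the nearest mm from the axis ticks). For the g-code, the solid's height is divided into equal slices at the stated Δz and each level perimeter traced with G1 moves after a G0 lift.

; perimeter-only toolpath
G21 ; units = mm
G90 ; absolute positioning
G28 ; home
; layer 1
G0 Z1.4
G0 X0.0 Y0.0
G1 X27.0 Y0.0
G1 X27.0 Y10.0
G1 X0.0 Y10.0
G1 X0.0 Y0.0
; layer 2
G0 Z2.9
G0 X0.0 Y0.0
G1 X27.0 Y0.0
G1 X27.0 Y10.0
G1 X0.0 Y10.0
G1 X0.0 Y0.0
; layer 3
G0 Z4.3
G0 X0.0 Y0.0
G1 X27.0 Y0.0
G1 X27.0 Y10.0
G1 X0.0 Y10.0
G1 X0.0 Y0.0
; layer 4
G0 Z5.7
G0 X0.0 Y0.0
G1 X27.0 Y0.0
G1 X27.0 Y10.0
G1 X0.0 Y10.0
G1 X0.0 Y0.0
; layer 5
G0 Z7.1
G0 X0.0 Y0.0
G1 X27.0 Y0.0
G1 X27.0 Y10.0
G1 X0.0 Y10.0
G1 X0.0 Y0.0
; layer 6
G0 Z8.6
G0 X0.0 Y0.0
G1 X27.0 Y0.0
G1 X27.0 Y10.0
G1 X0.0 Y10.0
G1 X0.0 Y0.0
; layer 7
G0 Z10.0
G0 X0.0 Y0.0
G1 X27.0 Y0.0
G1 X27.0 Y10.0
G1 X0.0 Y10.0
G1 X0.0 Y0.0
M2 ; end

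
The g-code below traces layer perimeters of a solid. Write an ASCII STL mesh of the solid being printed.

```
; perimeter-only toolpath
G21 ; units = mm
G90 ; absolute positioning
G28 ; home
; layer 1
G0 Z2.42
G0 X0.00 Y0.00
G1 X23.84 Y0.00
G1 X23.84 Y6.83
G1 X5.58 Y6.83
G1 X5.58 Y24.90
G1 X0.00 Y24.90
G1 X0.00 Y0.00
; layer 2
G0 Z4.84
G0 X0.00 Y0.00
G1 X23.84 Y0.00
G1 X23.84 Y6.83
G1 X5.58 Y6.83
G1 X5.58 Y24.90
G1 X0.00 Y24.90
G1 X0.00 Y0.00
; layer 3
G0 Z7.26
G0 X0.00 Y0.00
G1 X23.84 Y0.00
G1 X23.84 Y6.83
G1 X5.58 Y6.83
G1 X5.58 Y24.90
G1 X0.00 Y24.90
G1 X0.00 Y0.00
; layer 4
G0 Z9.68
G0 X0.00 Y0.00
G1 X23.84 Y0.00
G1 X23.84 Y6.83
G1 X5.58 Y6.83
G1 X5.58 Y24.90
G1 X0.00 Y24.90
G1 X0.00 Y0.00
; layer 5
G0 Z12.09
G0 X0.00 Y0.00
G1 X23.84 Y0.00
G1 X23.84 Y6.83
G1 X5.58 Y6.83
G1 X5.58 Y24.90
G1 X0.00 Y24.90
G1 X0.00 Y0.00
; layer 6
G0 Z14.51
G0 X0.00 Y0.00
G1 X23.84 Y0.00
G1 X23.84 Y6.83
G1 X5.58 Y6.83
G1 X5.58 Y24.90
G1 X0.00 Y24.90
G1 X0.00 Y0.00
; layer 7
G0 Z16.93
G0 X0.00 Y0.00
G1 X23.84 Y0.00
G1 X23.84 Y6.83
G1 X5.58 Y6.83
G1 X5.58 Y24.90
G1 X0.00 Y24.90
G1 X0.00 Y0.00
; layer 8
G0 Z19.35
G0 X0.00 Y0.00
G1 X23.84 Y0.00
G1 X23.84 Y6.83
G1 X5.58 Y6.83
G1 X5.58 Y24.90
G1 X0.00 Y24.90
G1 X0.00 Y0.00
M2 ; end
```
solid part
  facet normal 0.0000 0.0000 -1.0000
    outer loop
      vertex 23.84 6.83 0.00
      vertex 23.84 0.00 0.00
      vertex 0.00 0.00 0.00
    endloop
  endfacet
  facet normal 0.0000 0.0000 -1.0000
    outer loop
      vertex 5.58 6.83 0.00
      vertex 23.84 6.83 0.00
      vertex 0.00 0.00 0.00
    endloop
  endfacet
  facet normal 0.0000 0.0000 -1.0000
    outer loop
      vertex 5.58 24.90 0.00
      vertex 5.58 6.83 0.00
      vertex 0.00 0.00 0.00
    endloop
  endfacet
  facet normal 0.0000 0.0000 -1.0000
    outer loop
      vertex 0.00 24.90 0.00
      vertex 5.58 24.90 0.00
      vertex 0.00 0.00 0.00
    endloop
  endfacet
  facet normal 0.0000 0.0000 1.0000
    outer loop
      vertex 0.00 0.00 19.35
      vertex 23.84 0.00 19.35
      vertex 23.84 6.83 19.35
    endloop
  endfacet
  facet normal 0.0000 0.0000 1.0000
    outer loop
      vertex 0.00 0.00 19.35
      vertex 23.84 6.83 19.35
      vertex 5.58 6.83 19.35
    endloop
  endfacet
  facet normal 0.0000 0.0000 1.0000
    outer loop
      vertex 0.00 0.00 19.35
      vertex 5.58 6.83 19.35
      vertex 5.58 24.90 19.35
    endloop
  endfacet
  facet normal 0.0000 0.0000 1.0000
    outer loop
      vertex 0.00 0.00 19.35
      vertex 5.58 24.90 19.35
      vertex 0.00 24.90 19.35
    endloop
  endfacet
  facet normal 0.0000 -1.0000 0.0000
    outer loop
      vertex 0.00 0.00 0.00
      vertex 23.84 0.00 0.00
      vertex 23.84 0.00 19.35
    endloop
  endfacet
  facet normal 0.0000 -1.0000 0.0000
    outer loop
      vertex 0.00 0.00 0.00
      vertex 23.84 0.00 19.35
      vertex 0.00 0.00 19.35
    endloop
  endfacet
  facet normal 1.0000 0.0000 0.0000
    outer loop
      vertex 23.84 0.00 0.00
      vertex 23.84 6.83 0.00
      vertex 23.84 6.83 19.35
    endloop
  endfacet
  facet normal 1.0000 0.0000 0.0000
    outer loop
      vertex 23.84 0.00 0.00
      vertex 23.84 6.83 19.35
      vertex 23.84 0.00 19.35
    endloop
  endfacet
  facet normal 0.0000 1.0000 0.0000
    outer loop
      vertex 23.84 6.83 0.00
      vertex 5.58 6.83 0.00
      vertex 5.58 6.83 19.35
    endloop
  endfacet
  facet normal 0.0000 1.0000 0.0000
    outer loop
      vertex 23.84 6.83 0.00
      vertex 5.58 6.83 19.35
      vertex 23.84 6.83 19.35
    endloop
  endfacet
  facet normal 1.0000 0.0000 0.0000
    outer loop
      vertex 5.58 6.83 0.00
      vertex 5.58 24.90 0.00
      vertex 5.58 24.90 19.35
    endloop
  endfacet
  facet normal 1.0000 0.0000 0.0000
    outer loop
      vertex 5.58 6.83 0.00
      vertex 5.58 24.90 19.35
      vertex 5.58 6.83 19.35
    endloop
  endfacet
  facet normal 0.0000 1.0000 0.0000
    outer loop
      vertex 5.58 24.90 0.00
      vertex 0.00 24.90 0.00
      vertex 0.00 24.90 19.35
    endloop
  endfacet
  facet normal 0.0000 1.0000 0.0000
    outer loop
      vertex 5.58 24.90 0.00
      vertex 0.00 24.90 19.35
      vertex 5.58 24.90 19.35
    endloop
  endfacet
  facet normal -1.0000 0.0000 0.0000
    outer loop
      vertex 0.00 24.90 0.00
      vertex 0.00 0.00 0.00
      vertex 0.00 0.00 19.35
    endloop
  endfacet
  facet normal -1.0000 0.0000 0.0000
    outer loop
      vertex 0.00 24.90 0.00
      vertex 0.00 0.00 19.35
      vertex 0.00 24.90 19.35
    endloop
  endfacet
endsolid part

The G0 Z moves step by Δz≈2.42 mm. Every layer's G1 loop is the same polygon, so the solid is a straight extrusion of it from z=0 to z≈19.4. Closing with flat bottom and top caps and triangulating gives 20 facets — an L-shaped prism: outer 23.8 × 24.9 mm, arm thicknesses ≈ 6.83 mm (horizontal) and 5.58 mm (vertical), extruded 19.4 mm in z.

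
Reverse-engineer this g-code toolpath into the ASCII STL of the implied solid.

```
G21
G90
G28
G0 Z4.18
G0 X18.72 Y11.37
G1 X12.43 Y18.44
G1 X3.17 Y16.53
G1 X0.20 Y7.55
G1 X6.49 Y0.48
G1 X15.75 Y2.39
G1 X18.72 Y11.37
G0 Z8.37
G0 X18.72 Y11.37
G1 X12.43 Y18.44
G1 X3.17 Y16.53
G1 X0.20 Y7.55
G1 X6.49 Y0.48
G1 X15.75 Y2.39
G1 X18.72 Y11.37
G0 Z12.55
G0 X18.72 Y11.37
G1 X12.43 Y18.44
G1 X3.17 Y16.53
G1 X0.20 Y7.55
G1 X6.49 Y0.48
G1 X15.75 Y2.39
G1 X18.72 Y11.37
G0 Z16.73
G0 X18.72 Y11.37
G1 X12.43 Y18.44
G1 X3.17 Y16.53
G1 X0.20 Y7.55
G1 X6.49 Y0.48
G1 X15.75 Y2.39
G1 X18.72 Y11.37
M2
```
solid part
  facet normal 0.0000 0.0000 -1.0000
    outer loop
      vertex 3.17 16.53 0.00
      vertex 12.43 18.44 0.00
      vertex 18.72 11.37 0.00
    endloop
  endfacet
  facet normal 0.0000 0.0000 -1.0000
    outer loop
      vertex 0.20 7.55 0.00
      vertex 3.17 16.53 0.00
      vertex 18.72 11.37 0.00
    endloop
  endfacet
  facet normal 0.0000 0.0000 -1.0000
    outer loop
      vertex 6.49 0.48 0.00
      vertex 0.20 7.55 0.00
      vertex 18.72 11.37 0.00
    endloop
  endfacet
  facet normal 0.0000 0.0000 -1.0000
    outer loop
      vertex 15.75 2.39 0.00
      vertex 6.49 0.48 0.00
      vertex 18.72 11.37 0.00
    endloop
  endfacet
  facet normal 0.0000 0.0000 1.0000
    outer loop
      vertex 18.72 11.37 16.73
      vertex 12.43 18.44 16.73
      vertex 3.17 16.53 16.73
    endloop
  endfacet
  facet normal 0.0000 0.0000 1.0000
    outer loop
      vertex 18.72 11.37 16.73
      vertex 3.17 16.53 16.73
      vertex 0.20 7.55 16.73
    endloop
  endfacet
  facet normal 0.0000 0.0000 1.0000
    outer loop
      vertex 18.72 11.37 16.73
      vertex 0.20 7.55 16.73
      vertex 6.49 0.48 16.73
    endloop
  endfacet
  facet normal 0.0000 0.0000 1.0000
    outer loop
      vertex 18.72 11.37 16.73
      vertex 6.49 0.48 16.73
      vertex 15.75 2.39 16.73
    endloop
  endfacet
  facet normal 0.7471 0.6647 0.0000
    outer loop
      vertex 18.72 11.37 0.00
      vertex 12.43 18.44 0.00
      vertex 12.43 18.44 16.73
    endloop
  endfacet
  facet normal 0.7471 0.6647 0.0000
    outer loop
      vertex 18.72 11.37 0.00
      vertex 12.43 18.44 16.73
      vertex 18.72 11.37 16.73
    endloop
  endfacet
  facet normal -0.2020 0.9794 0.0000
    outer loop
      vertex 12.43 18.44 0.00
      vertex 3.17 16.53 0.00
      vertex 3.17 16.53 16.73
    endloop
  endfacet
  facet normal -0.2020 0.9794 0.0000
    outer loop
      vertex 12.43 18.44 0.00
      vertex 3.17 16.53 16.73
      vertex 12.43 18.44 16.73
    endloop
  endfacet
  facet normal -0.9494 0.3140 0.0000
    outer loop
      vertex 3.17 16.53 0.00
      vertex 0.20 7.55 0.00
      vertex 0.20 7.55 16.73
    endloop
  endfacet
  facet normal -0.9494 0.3140 0.0000
    outer loop
      vertex 3.17 16.53 0.00
      vertex 0.20 7.55 16.73
      vertex 3.17 16.53 16.73
    endloop
  endfacet
  facet normal -0.7471 -0.6647 0.0000
    outer loop
      vertex 0.20 7.55 0.00
      vertex 6.49 0.48 0.00
      vertex 6.49 0.48 16.73
    endloop
  endfacet
  facet normal -0.7471 -0.6647 0.0000
    outer loop
      vertex 0.20 7.55 0.00
      vertex 6.49 0.48 16.73
      vertex 0.20 7.55 16.73
    endloop
  endfacet
  facet normal 0.2020 -0.9794 0.0000
    outer loop
      vertex 6.49 0.48 0.00
      vertex 15.75 2.39 0.00
      vertex 15.75 2.39 16.73
    endloop
  endfacet
  facet normal 0.2020 -0.9794 0.0000
    outer loop
      vertex 6.49 0.48 0.00
      vertex 15.75 2.39 16.73
      vertex 6.49 0.48 16.73
    endloop
  endfacet
  facet normal 0.9494 -0.3140 0.0000
    outer loop
      vertex 15.75 2.39 0.00
      vertex 18.72 11.37 0.00
      vertex 18.72 11.37 16.73
    endloop
  endfacet
  facet normal 0.9494 -0.3140 0.0000
    outer loop
      vertex 15.75 2.39 0.00
      vertex 18.72 11.37 16.73
      vertex 15.75 2.39 16.73
    endloop
  endfacet
endsolid part

The G0 Z moves step by Δz≈4.18 mm. Every layer's G1 loop is the same polygon, so the solid is a straight extrusion of it from z=0 to z≈16.7. Closing with flat bottom and top caps and triangulating gives 20 facets — a regular 6-sided prism (a cylinder approximated with 6 flat sides), circumscribed radius ≈ 9.46 mm, height ≈ 16.7 mm.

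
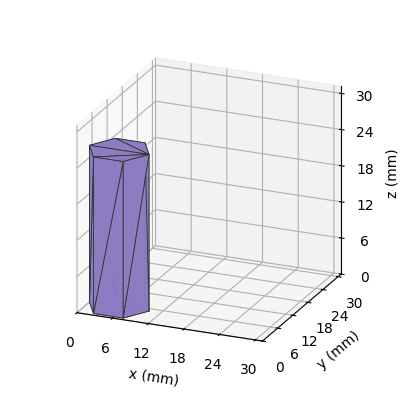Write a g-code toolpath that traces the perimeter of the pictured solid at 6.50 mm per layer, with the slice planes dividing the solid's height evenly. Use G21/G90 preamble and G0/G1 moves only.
Reading the render: the shape is a regular 6-sided prism (a cylinder approximated with 6 flat sides), circumscribed radius ≈ 5 mm, height ≈ 26 mm (dimensions read to the nearest mm from the axis ticks). For the g-code, the solid's height is divided into equal slices at the stated Δz and each level perimeter traced with G1 moves after a G0 lift.

; perimeter-only toolpath
G21 ; units = mm
G90 ; absolute positioning
G28 ; home
; layer 1
G0 Z6.50
G0 X10.00 Y5.00
G1 X7.50 Y9.33
G1 X2.50 Y9.33
G1 X0.00 Y5.00
G1 X2.50 Y0.67
G1 X7.50 Y0.67
G1 X10.00 Y5.00
; layer 2
G0 Z13.00
G0 X10.00 Y5.00
G1 X7.50 Y9.33
G1 X2.50 Y9.33
G1 X0.00 Y5.00
G1 X2.50 Y0.67
G1 X7.50 Y0.67
G1 X10.00 Y5.00
; layer 3
G0 Z19.50
G0 X10.00 Y5.00
G1 X7.50 Y9.33
G1 X2.50 Y9.33
G1 X0.00 Y5.00
G1 X2.50 Y0.67
G1 X7.50 Y0.67
G1 X10.00 Y5.00
; layer 4
G0 Z26.00
G0 X10.00 Y5.00
G1 X7.50 Y9.33
G1 X2.50 Y9.33
G1 X0.00 Y5.00
G1 X2.50 Y0.67
G1 X7.50 Y0.67
G1 X10.00 Y5.00
M2 ; end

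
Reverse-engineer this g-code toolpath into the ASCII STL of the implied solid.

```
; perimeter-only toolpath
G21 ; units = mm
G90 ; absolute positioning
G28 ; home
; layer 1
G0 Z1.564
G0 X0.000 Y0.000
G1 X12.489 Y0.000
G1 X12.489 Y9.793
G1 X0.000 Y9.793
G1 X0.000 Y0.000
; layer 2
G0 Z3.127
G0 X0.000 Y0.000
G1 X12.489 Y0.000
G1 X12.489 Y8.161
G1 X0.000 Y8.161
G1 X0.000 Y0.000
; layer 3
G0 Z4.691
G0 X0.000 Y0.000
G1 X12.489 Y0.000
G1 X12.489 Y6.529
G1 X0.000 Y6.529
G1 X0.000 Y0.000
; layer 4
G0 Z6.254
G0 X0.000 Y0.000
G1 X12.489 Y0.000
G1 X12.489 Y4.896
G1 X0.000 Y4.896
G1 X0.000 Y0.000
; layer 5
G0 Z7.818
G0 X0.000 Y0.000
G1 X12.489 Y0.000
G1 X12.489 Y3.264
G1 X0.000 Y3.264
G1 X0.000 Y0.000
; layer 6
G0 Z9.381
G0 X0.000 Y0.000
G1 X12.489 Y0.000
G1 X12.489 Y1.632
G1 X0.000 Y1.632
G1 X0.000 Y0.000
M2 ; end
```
solid part
  facet normal 0.0000 0.0000 -1.0000
    outer loop
      vertex 12.489 11.425 0.000
      vertex 12.489 0.000 0.000
      vertex 0.000 0.000 0.000
    endloop
  endfacet
  facet normal 0.0000 0.0000 -1.0000
    outer loop
      vertex 0.000 11.425 0.000
      vertex 12.489 11.425 0.000
      vertex 0.000 0.000 0.000
    endloop
  endfacet
  facet normal 0.0000 -1.0000 0.0000
    outer loop
      vertex 0.000 0.000 0.000
      vertex 12.489 0.000 0.000
      vertex 12.489 0.000 10.945
    endloop
  endfacet
  facet normal 0.0000 -1.0000 0.0000
    outer loop
      vertex 0.000 0.000 0.000
      vertex 12.489 0.000 10.945
      vertex 0.000 0.000 10.945
    endloop
  endfacet
  facet normal 0.0000 0.6918 0.7221
    outer loop
      vertex 0.000 0.000 10.945
      vertex 12.489 0.000 10.945
      vertex 12.489 11.425 0.000
    endloop
  endfacet
  facet normal 0.0000 0.6918 0.7221
    outer loop
      vertex 0.000 0.000 10.945
      vertex 12.489 11.425 0.000
      vertex 0.000 11.425 0.000
    endloop
  endfacet
  facet normal -1.0000 0.0000 0.0000
    outer loop
      vertex 0.000 0.000 10.945
      vertex 0.000 11.425 0.000
      vertex 0.000 0.000 0.000
    endloop
  endfacet
  facet normal 1.0000 0.0000 0.0000
    outer loop
      vertex 12.489 0.000 0.000
      vertex 12.489 11.425 0.000
      vertex 12.489 0.000 10.945
    endloop
  endfacet
endsolid part

The G0 Z moves step by Δz≈1.564 mm. The G1 loops shrink linearly with z, so the solid tapers from its base footprint up to z≈10.9. Closing with a flat bottom cap and the tapered top and triangulating gives 8 facets — a wedge (ramp): 12.5 × 11.4 mm base, rising to 10.9 mm along the y=0 edge and sloping linearly to z=0 at y=11.4.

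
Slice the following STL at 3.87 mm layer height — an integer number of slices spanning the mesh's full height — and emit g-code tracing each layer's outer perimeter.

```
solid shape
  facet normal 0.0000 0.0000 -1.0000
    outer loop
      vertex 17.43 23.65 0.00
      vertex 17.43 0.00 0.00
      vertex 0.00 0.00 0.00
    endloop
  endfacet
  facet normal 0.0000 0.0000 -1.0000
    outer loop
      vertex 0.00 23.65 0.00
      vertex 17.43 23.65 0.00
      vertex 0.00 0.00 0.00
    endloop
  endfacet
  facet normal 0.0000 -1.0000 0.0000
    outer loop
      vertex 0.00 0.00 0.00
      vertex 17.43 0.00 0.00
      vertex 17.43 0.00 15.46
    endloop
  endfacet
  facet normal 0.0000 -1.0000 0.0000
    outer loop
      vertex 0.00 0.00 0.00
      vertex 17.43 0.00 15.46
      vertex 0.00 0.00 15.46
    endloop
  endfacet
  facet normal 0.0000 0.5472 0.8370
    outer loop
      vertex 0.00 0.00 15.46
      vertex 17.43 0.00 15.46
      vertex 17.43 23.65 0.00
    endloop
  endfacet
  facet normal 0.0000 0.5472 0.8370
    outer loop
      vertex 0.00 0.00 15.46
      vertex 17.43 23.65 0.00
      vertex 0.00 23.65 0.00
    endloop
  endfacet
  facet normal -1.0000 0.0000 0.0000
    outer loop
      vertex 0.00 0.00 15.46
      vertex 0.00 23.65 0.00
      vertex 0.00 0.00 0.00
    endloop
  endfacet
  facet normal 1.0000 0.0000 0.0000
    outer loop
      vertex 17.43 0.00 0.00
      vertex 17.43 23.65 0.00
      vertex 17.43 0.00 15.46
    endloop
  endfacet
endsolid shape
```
; perimeter-only toolpath
G21 ; units = mm
G90 ; absolute positioning
G28 ; home
; layer 1
G0 Z3.87
G0 X0.00 Y0.00
G1 X17.43 Y0.00
G1 X17.43 Y17.74
G1 X0.00 Y17.74
G1 X0.00 Y0.00
; layer 2
G0 Z7.73
G0 X0.00 Y0.00
G1 X17.43 Y0.00
G1 X17.43 Y11.82
G1 X0.00 Y11.82
G1 X0.00 Y0.00
; layer 3
G0 Z11.60
G0 X0.00 Y0.00
G1 X17.43 Y0.00
G1 X17.43 Y5.91
G1 X0.00 Y5.91
G1 X0.00 Y0.00
M2 ; end

The solid is a wedge (ramp): 17.4 × 23.6 mm base, rising to 15.5 mm along the y=0 edge and sloping linearly to z=0 at y=23.6. Slicing at Δz = 3.87 mm — 4 equal slices spanning the solid's height, so layer i sits at z = i·h/4 — gives 3 non-empty perimeters. Each is a 4-segment closed polygon; G0 lifts to the layer z and rapids to the start vertex, then G1 traces the edges. The cross-section shrinks linearly with z (the slice at the apex is degenerate and omitted).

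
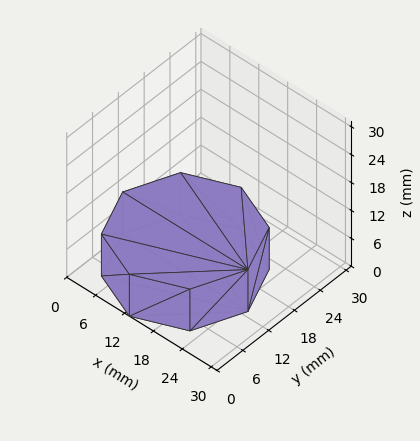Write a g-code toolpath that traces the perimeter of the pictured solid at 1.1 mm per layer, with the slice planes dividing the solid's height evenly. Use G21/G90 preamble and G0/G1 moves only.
Reading the render: the shape is a regular 8-sided prism (a cylinder approximated with 8 flat sides), circumscribed radius ≈ 13 mm, height ≈ 9 mm (dimensions read to the nearest mm from the axis ticks). For the g-code, the solid's height is divided into equal slices at the stated Δz and each level perimeter traced with G1 moves after a G0 lift.

; perimeter-only toolpath
G21 ; units = mm
G90 ; absolute positioning
G28 ; home
; layer 1
G0 Z1.1
G0 X26.0 Y13.0
G1 X22.2 Y22.2
G1 X13.0 Y26.0
G1 X3.8 Y22.2
G1 X0.0 Y13.0
G1 X3.8 Y3.8
G1 X13.0 Y0.0
G1 X22.2 Y3.8
G1 X26.0 Y13.0
; layer 2
G0 Z2.2
G0 X26.0 Y13.0
G1 X22.2 Y22.2
G1 X13.0 Y26.0
G1 X3.8 Y22.2
G1 X0.0 Y13.0
G1 X3.8 Y3.8
G1 X13.0 Y0.0
G1 X22.2 Y3.8
G1 X26.0 Y13.0
; layer 3
G0 Z3.4
G0 X26.0 Y13.0
G1 X22.2 Y22.2
G1 X13.0 Y26.0
G1 X3.8 Y22.2
G1 X0.0 Y13.0
G1 X3.8 Y3.8
G1 X13.0 Y0.0
G1 X22.2 Y3.8
G1 X26.0 Y13.0
; layer 4
G0 Z4.5
G0 X26.0 Y13.0
G1 X22.2 Y22.2
G1 X13.0 Y26.0
G1 X3.8 Y22.2
G1 X0.0 Y13.0
G1 X3.8 Y3.8
G1 X13.0 Y0.0
G1 X22.2 Y3.8
G1 X26.0 Y13.0
; layer 5
G0 Z5.6
G0 X26.0 Y13.0
G1 X22.2 Y22.2
G1 X13.0 Y26.0
G1 X3.8 Y22.2
G1 X0.0 Y13.0
G1 X3.8 Y3.8
G1 X13.0 Y0.0
G1 X22.2 Y3.8
G1 X26.0 Y13.0
; layer 6
G0 Z6.8
G0 X26.0 Y13.0
G1 X22.2 Y22.2
G1 X13.0 Y26.0
G1 X3.8 Y22.2
G1 X0.0 Y13.0
G1 X3.8 Y3.8
G1 X13.0 Y0.0
G1 X22.2 Y3.8
G1 X26.0 Y13.0
; layer 7
G0 Z7.9
G0 X26.0 Y13.0
G1 X22.2 Y22.2
G1 X13.0 Y26.0
G1 X3.8 Y22.2
G1 X0.0 Y13.0
G1 X3.8 Y3.8
G1 X13.0 Y0.0
G1 X22.2 Y3.8
G1 X26.0 Y13.0
; layer 8
G0 Z9.0
G0 X26.0 Y13.0
G1 X22.2 Y22.2
G1 X13.0 Y26.0
G1 X3.8 Y22.2
G1 X0.0 Y13.0
G1 X3.8 Y3.8
G1 X13.0 Y0.0
G1 X22.2 Y3.8
G1 X26.0 Y13.0
M2 ; end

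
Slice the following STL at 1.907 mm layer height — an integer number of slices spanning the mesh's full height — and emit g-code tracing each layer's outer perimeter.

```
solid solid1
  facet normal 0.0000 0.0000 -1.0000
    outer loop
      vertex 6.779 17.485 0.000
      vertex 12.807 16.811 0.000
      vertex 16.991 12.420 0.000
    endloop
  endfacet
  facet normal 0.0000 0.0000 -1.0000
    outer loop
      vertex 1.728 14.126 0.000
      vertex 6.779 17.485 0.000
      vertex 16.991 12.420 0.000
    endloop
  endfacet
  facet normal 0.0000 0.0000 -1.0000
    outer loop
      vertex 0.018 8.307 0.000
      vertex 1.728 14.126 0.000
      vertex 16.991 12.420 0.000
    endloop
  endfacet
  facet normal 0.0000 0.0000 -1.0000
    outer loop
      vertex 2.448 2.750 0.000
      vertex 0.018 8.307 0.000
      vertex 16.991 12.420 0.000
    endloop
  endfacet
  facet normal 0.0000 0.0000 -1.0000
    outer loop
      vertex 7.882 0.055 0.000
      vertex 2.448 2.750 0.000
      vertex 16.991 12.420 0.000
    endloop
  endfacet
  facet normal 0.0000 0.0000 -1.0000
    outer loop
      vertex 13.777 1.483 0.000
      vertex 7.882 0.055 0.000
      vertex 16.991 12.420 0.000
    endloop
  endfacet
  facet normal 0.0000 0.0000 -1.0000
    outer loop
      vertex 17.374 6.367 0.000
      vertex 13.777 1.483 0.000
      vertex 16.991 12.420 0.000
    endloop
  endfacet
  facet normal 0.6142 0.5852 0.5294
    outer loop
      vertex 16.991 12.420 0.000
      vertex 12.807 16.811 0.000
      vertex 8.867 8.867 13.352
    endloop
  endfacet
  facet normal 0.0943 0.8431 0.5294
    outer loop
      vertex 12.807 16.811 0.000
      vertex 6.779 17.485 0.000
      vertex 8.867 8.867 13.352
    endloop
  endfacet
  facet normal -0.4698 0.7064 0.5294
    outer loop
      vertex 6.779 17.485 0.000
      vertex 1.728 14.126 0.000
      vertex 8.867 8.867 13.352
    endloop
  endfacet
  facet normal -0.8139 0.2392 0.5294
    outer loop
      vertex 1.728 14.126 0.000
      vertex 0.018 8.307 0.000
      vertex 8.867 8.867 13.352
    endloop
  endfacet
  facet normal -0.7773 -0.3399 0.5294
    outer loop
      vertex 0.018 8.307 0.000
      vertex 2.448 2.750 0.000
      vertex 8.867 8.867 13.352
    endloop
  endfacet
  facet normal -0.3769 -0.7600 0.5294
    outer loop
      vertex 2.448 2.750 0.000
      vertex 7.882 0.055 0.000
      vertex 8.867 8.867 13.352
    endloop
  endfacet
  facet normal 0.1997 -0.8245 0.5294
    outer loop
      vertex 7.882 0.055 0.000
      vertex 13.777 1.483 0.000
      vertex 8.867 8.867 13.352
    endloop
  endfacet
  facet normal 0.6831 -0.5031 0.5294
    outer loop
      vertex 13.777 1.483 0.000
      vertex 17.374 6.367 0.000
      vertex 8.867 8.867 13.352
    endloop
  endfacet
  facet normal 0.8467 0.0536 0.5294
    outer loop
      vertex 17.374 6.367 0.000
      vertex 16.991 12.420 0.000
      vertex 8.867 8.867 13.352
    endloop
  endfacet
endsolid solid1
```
; perimeter-only toolpath
G21 ; units = mm
G90 ; absolute positioning
G28 ; home
; layer 1
G0 Z1.907
G0 X15.830 Y11.912
G1 X12.244 Y15.676
G1 X7.077 Y16.254
G1 X2.748 Y13.375
G1 X1.282 Y8.387
G1 X3.365 Y3.624
G1 X8.023 Y1.314
G1 X13.076 Y2.538
G1 X16.159 Y6.724
G1 X15.830 Y11.912
; layer 2
G0 Z3.815
G0 X14.670 Y11.405
G1 X11.681 Y14.541
G1 X7.376 Y15.023
G1 X3.768 Y12.623
G1 X2.546 Y8.467
G1 X4.282 Y4.498
G1 X8.163 Y2.573
G1 X12.374 Y3.593
G1 X14.943 Y7.081
G1 X14.670 Y11.405
; layer 3
G0 Z5.722
G0 X13.509 Y10.897
G1 X11.118 Y13.406
G1 X7.674 Y13.792
G1 X4.788 Y11.872
G1 X3.810 Y8.547
G1 X5.199 Y5.372
G1 X8.304 Y3.832
G1 X11.673 Y4.648
G1 X13.728 Y7.438
G1 X13.509 Y10.897
; layer 4
G0 Z7.630
G0 X12.349 Y10.390
G1 X10.556 Y12.272
G1 X7.972 Y12.560
G1 X5.807 Y11.121
G1 X5.075 Y8.627
G1 X6.116 Y6.245
G1 X8.445 Y5.090
G1 X10.971 Y5.702
G1 X12.513 Y7.796
G1 X12.349 Y10.390
; layer 5
G0 Z9.537
G0 X11.188 Y9.882
G1 X9.993 Y11.137
G1 X8.270 Y11.329
G1 X6.827 Y10.370
G1 X6.339 Y8.707
G1 X7.033 Y7.119
G1 X8.586 Y6.349
G1 X10.270 Y6.757
G1 X11.298 Y8.153
G1 X11.188 Y9.882
; layer 6
G0 Z11.445
G0 X10.028 Y9.375
G1 X9.430 Y10.002
G1 X8.569 Y10.098
G1 X7.847 Y9.618
G1 X7.603 Y8.787
G1 X7.950 Y7.993
G1 X8.726 Y7.608
G1 X9.568 Y7.812
G1 X10.082 Y8.510
G1 X10.028 Y9.375
M2 ; end

The solid is a regular 9-sided pyramid, base circumscribed radius ≈ 8.87 mm, apex at z ≈ 13.4 mm. Slicing at Δz = 1.907 mm — 7 equal slices spanning the solid's height, so layer i sits at z = i·h/7 — gives 6 non-empty perimeters. Each is a 9-segment closed polygon; G0 lifts to the layer z and rapids to the start vertex, then G1 traces the edges. The cross-section shrinks linearly with z (the slice at the apex is degenerate and omitted).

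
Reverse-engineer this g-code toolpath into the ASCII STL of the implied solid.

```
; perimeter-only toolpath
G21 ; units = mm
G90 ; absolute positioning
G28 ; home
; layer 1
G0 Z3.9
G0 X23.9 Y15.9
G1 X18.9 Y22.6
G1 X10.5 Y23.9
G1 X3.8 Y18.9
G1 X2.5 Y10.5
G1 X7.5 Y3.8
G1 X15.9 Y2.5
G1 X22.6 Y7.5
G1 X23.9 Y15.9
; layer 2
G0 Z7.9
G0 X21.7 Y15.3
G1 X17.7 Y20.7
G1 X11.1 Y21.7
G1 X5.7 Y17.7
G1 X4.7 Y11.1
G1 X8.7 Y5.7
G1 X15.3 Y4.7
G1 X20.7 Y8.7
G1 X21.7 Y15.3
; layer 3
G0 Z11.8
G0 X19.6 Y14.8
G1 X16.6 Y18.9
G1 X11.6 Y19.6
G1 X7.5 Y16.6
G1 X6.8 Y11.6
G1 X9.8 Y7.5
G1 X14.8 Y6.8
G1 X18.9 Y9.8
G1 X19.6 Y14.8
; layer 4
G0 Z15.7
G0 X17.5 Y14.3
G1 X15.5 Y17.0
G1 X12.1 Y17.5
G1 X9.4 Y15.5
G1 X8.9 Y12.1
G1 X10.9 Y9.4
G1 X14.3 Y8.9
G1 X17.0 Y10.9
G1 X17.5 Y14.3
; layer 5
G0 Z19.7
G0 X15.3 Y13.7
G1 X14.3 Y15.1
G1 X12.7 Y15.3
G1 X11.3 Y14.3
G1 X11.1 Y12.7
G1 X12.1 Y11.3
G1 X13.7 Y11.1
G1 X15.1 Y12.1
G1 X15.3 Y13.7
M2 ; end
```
solid part
  facet normal 0.0000 0.0000 -1.0000
    outer loop
      vertex 10.0 26.0 0.0
      vertex 20.0 24.5 0.0
      vertex 26.0 16.4 0.0
    endloop
  endfacet
  facet normal 0.0000 0.0000 -1.0000
    outer loop
      vertex 1.9 20.0 0.0
      vertex 10.0 26.0 0.0
      vertex 26.0 16.4 0.0
    endloop
  endfacet
  facet normal 0.0000 0.0000 -1.0000
    outer loop
      vertex 0.4 10.0 0.0
      vertex 1.9 20.0 0.0
      vertex 26.0 16.4 0.0
    endloop
  endfacet
  facet normal 0.0000 0.0000 -1.0000
    outer loop
      vertex 6.4 1.9 0.0
      vertex 0.4 10.0 0.0
      vertex 26.0 16.4 0.0
    endloop
  endfacet
  facet normal 0.0000 0.0000 -1.0000
    outer loop
      vertex 16.4 0.4 0.0
      vertex 6.4 1.9 0.0
      vertex 26.0 16.4 0.0
    endloop
  endfacet
  facet normal 0.0000 0.0000 -1.0000
    outer loop
      vertex 24.5 6.4 0.0
      vertex 16.4 0.4 0.0
      vertex 26.0 16.4 0.0
    endloop
  endfacet
  facet normal 0.7139 0.5288 0.4589
    outer loop
      vertex 26.0 16.4 0.0
      vertex 20.0 24.5 0.0
      vertex 13.2 13.2 23.6
    endloop
  endfacet
  facet normal 0.1318 0.8787 0.4587
    outer loop
      vertex 20.0 24.5 0.0
      vertex 10.0 26.0 0.0
      vertex 13.2 13.2 23.6
    endloop
  endfacet
  facet normal -0.5288 0.7139 0.4589
    outer loop
      vertex 10.0 26.0 0.0
      vertex 1.9 20.0 0.0
      vertex 13.2 13.2 23.6
    endloop
  endfacet
  facet normal -0.8787 0.1318 0.4587
    outer loop
      vertex 1.9 20.0 0.0
      vertex 0.4 10.0 0.0
      vertex 13.2 13.2 23.6
    endloop
  endfacet
  facet normal -0.7139 -0.5288 0.4589
    outer loop
      vertex 0.4 10.0 0.0
      vertex 6.4 1.9 0.0
      vertex 13.2 13.2 23.6
    endloop
  endfacet
  facet normal -0.1318 -0.8787 0.4587
    outer loop
      vertex 6.4 1.9 0.0
      vertex 16.4 0.4 0.0
      vertex 13.2 13.2 23.6
    endloop
  endfacet
  facet normal 0.5288 -0.7139 0.4589
    outer loop
      vertex 16.4 0.4 0.0
      vertex 24.5 6.4 0.0
      vertex 13.2 13.2 23.6
    endloop
  endfacet
  facet normal 0.8787 -0.1318 0.4587
    outer loop
      vertex 24.5 6.4 0.0
      vertex 26.0 16.4 0.0
      vertex 13.2 13.2 23.6
    endloop
  endfacet
endsolid part

The G0 Z moves step by Δz≈3.9 mm. The G1 loops shrink linearly with z, so the solid tapers from its base footprint up to z≈23.6. Closing with a flat bottom cap and the tapered top and triangulating gives 14 facets — a regular 8-sided pyramid, base circumscribed radius ≈ 13.2 mm, apex at z ≈ 23.6 mm.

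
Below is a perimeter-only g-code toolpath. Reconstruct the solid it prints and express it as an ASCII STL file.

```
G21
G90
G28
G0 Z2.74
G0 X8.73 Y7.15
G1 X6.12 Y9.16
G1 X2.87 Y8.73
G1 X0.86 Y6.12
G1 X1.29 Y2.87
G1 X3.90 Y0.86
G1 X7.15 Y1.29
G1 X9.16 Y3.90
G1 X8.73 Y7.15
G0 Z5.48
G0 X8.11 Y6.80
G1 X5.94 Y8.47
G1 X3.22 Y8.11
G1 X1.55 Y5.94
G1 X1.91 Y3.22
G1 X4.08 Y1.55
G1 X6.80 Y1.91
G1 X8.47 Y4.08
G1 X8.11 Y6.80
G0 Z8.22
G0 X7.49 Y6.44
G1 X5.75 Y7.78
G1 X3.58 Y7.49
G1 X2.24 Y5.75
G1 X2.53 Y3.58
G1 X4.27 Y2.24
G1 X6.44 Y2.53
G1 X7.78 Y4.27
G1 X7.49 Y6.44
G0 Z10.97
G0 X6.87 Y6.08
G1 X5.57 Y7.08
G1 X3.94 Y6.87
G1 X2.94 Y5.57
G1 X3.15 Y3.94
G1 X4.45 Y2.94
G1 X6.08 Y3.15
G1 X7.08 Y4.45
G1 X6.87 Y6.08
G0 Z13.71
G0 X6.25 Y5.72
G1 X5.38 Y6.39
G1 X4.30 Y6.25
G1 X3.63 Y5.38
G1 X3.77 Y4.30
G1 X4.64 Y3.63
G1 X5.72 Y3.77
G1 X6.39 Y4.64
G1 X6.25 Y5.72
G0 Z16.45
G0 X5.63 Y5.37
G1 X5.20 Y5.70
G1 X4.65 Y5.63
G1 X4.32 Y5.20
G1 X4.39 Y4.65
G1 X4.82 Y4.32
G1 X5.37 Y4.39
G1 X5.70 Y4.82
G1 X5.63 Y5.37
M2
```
solid part
  facet normal 0.0000 0.0000 -1.0000
    outer loop
      vertex 2.51 9.35 0.00
      vertex 6.31 9.85 0.00
      vertex 9.35 7.51 0.00
    endloop
  endfacet
  facet normal 0.0000 0.0000 -1.0000
    outer loop
      vertex 0.17 6.31 0.00
      vertex 2.51 9.35 0.00
      vertex 9.35 7.51 0.00
    endloop
  endfacet
  facet normal 0.0000 0.0000 -1.0000
    outer loop
      vertex 0.67 2.51 0.00
      vertex 0.17 6.31 0.00
      vertex 9.35 7.51 0.00
    endloop
  endfacet
  facet normal 0.0000 0.0000 -1.0000
    outer loop
      vertex 3.71 0.17 0.00
      vertex 0.67 2.51 0.00
      vertex 9.35 7.51 0.00
    endloop
  endfacet
  facet normal 0.0000 0.0000 -1.0000
    outer loop
      vertex 7.51 0.67 0.00
      vertex 3.71 0.17 0.00
      vertex 9.35 7.51 0.00
    endloop
  endfacet
  facet normal 0.0000 0.0000 -1.0000
    outer loop
      vertex 9.85 3.71 0.00
      vertex 7.51 0.67 0.00
      vertex 9.35 7.51 0.00
    endloop
  endfacet
  facet normal 0.5930 0.7703 0.2345
    outer loop
      vertex 9.35 7.51 0.00
      vertex 6.31 9.85 0.00
      vertex 5.01 5.01 19.19
    endloop
  endfacet
  facet normal -0.1268 0.9638 0.2345
    outer loop
      vertex 6.31 9.85 0.00
      vertex 2.51 9.35 0.00
      vertex 5.01 5.01 19.19
    endloop
  endfacet
  facet normal -0.7703 0.5930 0.2345
    outer loop
      vertex 2.51 9.35 0.00
      vertex 0.17 6.31 0.00
      vertex 5.01 5.01 19.19
    endloop
  endfacet
  facet normal -0.9638 -0.1268 0.2345
    outer loop
      vertex 0.17 6.31 0.00
      vertex 0.67 2.51 0.00
      vertex 5.01 5.01 19.19
    endloop
  endfacet
  facet normal -0.5930 -0.7703 0.2345
    outer loop
      vertex 0.67 2.51 0.00
      vertex 3.71 0.17 0.00
      vertex 5.01 5.01 19.19
    endloop
  endfacet
  facet normal 0.1268 -0.9638 0.2345
    outer loop
      vertex 3.71 0.17 0.00
      vertex 7.51 0.67 0.00
      vertex 5.01 5.01 19.19
    endloop
  endfacet
  facet normal 0.7703 -0.5930 0.2345
    outer loop
      vertex 7.51 0.67 0.00
      vertex 9.85 3.71 0.00
      vertex 5.01 5.01 19.19
    endloop
  endfacet
  facet normal 0.9638 0.1268 0.2345
    outer loop
      vertex 9.85 3.71 0.00
      vertex 9.35 7.51 0.00
      vertex 5.01 5.01 19.19
    endloop
  endfacet
endsolid part

The G0 Z moves step by Δz≈2.74 mm. The G1 loops shrink linearly with z, so the solid tapers from its base footprint up to z≈19.2. Closing with a flat bottom cap and the tapered top and triangulating gives 14 facets — a regular 8-sided pyramid, base circumscribed radius ≈ 5.01 mm, apex at z ≈ 19.2 mm.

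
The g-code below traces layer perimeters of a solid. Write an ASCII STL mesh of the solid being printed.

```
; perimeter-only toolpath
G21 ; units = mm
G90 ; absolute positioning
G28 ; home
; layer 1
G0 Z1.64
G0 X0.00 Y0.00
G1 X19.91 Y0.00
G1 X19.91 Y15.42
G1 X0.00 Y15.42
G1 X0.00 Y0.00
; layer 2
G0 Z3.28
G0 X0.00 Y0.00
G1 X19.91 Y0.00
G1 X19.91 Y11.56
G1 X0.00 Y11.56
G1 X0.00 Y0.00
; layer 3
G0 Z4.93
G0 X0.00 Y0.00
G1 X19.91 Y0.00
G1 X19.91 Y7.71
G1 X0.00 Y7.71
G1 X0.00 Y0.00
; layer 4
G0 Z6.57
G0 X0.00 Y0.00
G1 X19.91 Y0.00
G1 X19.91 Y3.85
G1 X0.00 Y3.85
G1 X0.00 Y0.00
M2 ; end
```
solid part
  facet normal 0.0000 0.0000 -1.0000
    outer loop
      vertex 19.91 19.27 0.00
      vertex 19.91 0.00 0.00
      vertex 0.00 0.00 0.00
    endloop
  endfacet
  facet normal 0.0000 0.0000 -1.0000
    outer loop
      vertex 0.00 19.27 0.00
      vertex 19.91 19.27 0.00
      vertex 0.00 0.00 0.00
    endloop
  endfacet
  facet normal 0.0000 -1.0000 0.0000
    outer loop
      vertex 0.00 0.00 0.00
      vertex 19.91 0.00 0.00
      vertex 19.91 0.00 8.21
    endloop
  endfacet
  facet normal 0.0000 -1.0000 0.0000
    outer loop
      vertex 0.00 0.00 0.00
      vertex 19.91 0.00 8.21
      vertex 0.00 0.00 8.21
    endloop
  endfacet
  facet normal 0.0000 0.3920 0.9200
    outer loop
      vertex 0.00 0.00 8.21
      vertex 19.91 0.00 8.21
      vertex 19.91 19.27 0.00
    endloop
  endfacet
  facet normal 0.0000 0.3920 0.9200
    outer loop
      vertex 0.00 0.00 8.21
      vertex 19.91 19.27 0.00
      vertex 0.00 19.27 0.00
    endloop
  endfacet
  facet normal -1.0000 0.0000 0.0000
    outer loop
      vertex 0.00 0.00 8.21
      vertex 0.00 19.27 0.00
      vertex 0.00 0.00 0.00
    endloop
  endfacet
  facet normal 1.0000 0.0000 0.0000
    outer loop
      vertex 19.91 0.00 0.00
      vertex 19.91 19.27 0.00
      vertex 19.91 0.00 8.21
    endloop
  endfacet
endsolid part

The G0 Z moves step by Δz≈1.64 mm. The G1 loops shrink linearly with z, so the solid tapers from its base footprint up to z≈8.21. Closing with a flat bottom cap and the tapered top and triangulating gives 8 facets — a wedge (ramp): 19.9 × 19.3 mm base, rising to 8.21 mm along the y=0 edge and sloping linearly to z=0 at y=19.3.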